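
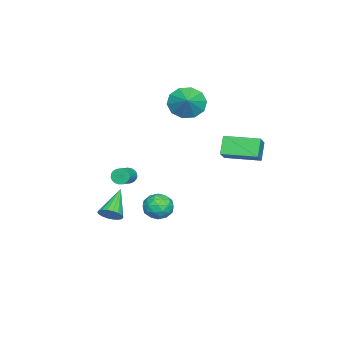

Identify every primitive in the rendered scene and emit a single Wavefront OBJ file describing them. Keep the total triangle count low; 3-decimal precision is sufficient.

v 1.295 -2.983 -4.114
v 1.694 -2.988 -3.564
v -0.235 -2.957 -3.006
v 1.659 -2.692 -3.619
v 1.552 -2.454 -3.772
v 1.394 -2.321 -3.993
v 1.217 -2.319 -4.238
v 1.055 -2.448 -4.459
v 0.94 -2.683 -4.611
v 0.896 -2.978 -4.665
v 0.931 -3.273 -4.61
v 1.038 -3.511 -4.457
v 1.196 -3.645 -4.236
v 1.374 -3.647 -3.991
v 1.536 -3.518 -3.77
v 1.65 -3.282 -3.618
v -1.994 2.185 0.518
v -1.085 2.235 1.237
v -2.124 4.101 0.549
v -1.215 4.15 1.268
v -1.265 2.25 -0.408
v -0.356 2.299 0.311
v -1.395 4.165 -0.377
v -0.486 4.215 0.342
v 2.567 0.615 -1.882
v 3.224 0.966 -2.249
v 3.296 -0.486 -1.631
v 3.953 -0.135 -1.998
v 3.676 0.16 -1.273
v 3.225 0.841 -1.428
v 3.295 -0.361 -2.452
v 2.844 0.32 -2.607
v 3.674 0.363 -2.601
v 3.909 0.685 -1.873
v 2.611 -0.205 -2.007
v 2.846 0.117 -1.279
v 2.831 0.887 -2.088
v 3.689 -0.407 -1.792
v 3.525 -0.234 -1.366
v 3.912 -0.027 -1.582
v 2.832 0.813 -1.605
v 3.218 1.02 -1.821
v 3.484 0.546 -1.247
v 3.302 -0.54 -2.059
v 3.688 -0.333 -2.275
v 2.608 0.507 -2.298
v 2.995 0.714 -2.514
v 3.036 -0.066 -2.633
v 3.482 0.739 -2.511
v 3.911 0.092 -2.363
v 3.524 -0.041 -2.63
v 3.259 0.359 -2.721
v 3.62 0.928 -2.082
v 4.049 0.281 -1.935
v 3.886 0.455 -1.508
v 3.621 0.855 -1.6
v 3.885 0.574 -2.289
v 2.471 0.199 -1.945
v 2.9 -0.448 -1.798
v 2.899 -0.375 -2.28
v 2.634 0.025 -2.372
v 2.609 0.388 -1.517
v 3.038 -0.259 -1.369
v 3.261 0.121 -1.159
v 2.996 0.521 -1.25
v 2.635 -0.094 -1.591
v -3.051 -3.57 -3.515
v -2.847 -3.382 -3.967
v -1.766 -3.422 -3.497
v -1.969 -3.61 -3.045
v -2.889 -3.197 -3.855
v -1.808 -3.237 -3.385
v -2.959 -3.077 -3.685
v -1.878 -3.116 -3.214
v -3.045 -3.041 -3.485
v -1.963 -3.081 -3.014
v -3.132 -3.097 -3.29
v -2.05 -3.137 -2.82
v -3.204 -3.235 -3.134
v -2.123 -3.275 -2.664
v -3.25 -3.431 -3.044
v -2.169 -3.471 -2.574
v -3.262 -3.651 -3.036
v -2.181 -3.691 -2.566
v -3.237 -3.857 -3.11
v -2.156 -3.896 -2.64
v -3.18 -4.013 -3.255
v -2.099 -4.053 -2.784
v -3.101 -4.093 -3.444
v -2.019 -4.133 -2.974
v -3.012 -4.083 -3.646
v -1.931 -4.122 -3.176
v -2.931 -3.983 -3.825
v -1.849 -4.023 -3.355
v -2.87 -3.813 -3.951
v -1.789 -3.852 -3.48
v -2.841 -3.6 -4.001
v -1.759 -3.639 -3.53
v -3.817 -0.551 2.005
v -3.488 -0.015 1.165
v -2.783 -0.169 2.655
v -3.858 0.381 1.523
v -4.213 0.42 2.065
v -4.416 0.089 2.584
v -4.391 -0.487 2.882
v -4.147 -1.087 2.846
v -3.777 -1.482 2.488
v -3.422 -1.522 1.946
v -3.219 -1.19 1.427
v -3.244 -0.615 1.128
f 2 1 4
f 2 4 3
f 4 1 5
f 4 5 3
f 5 1 6
f 5 6 3
f 6 1 7
f 6 7 3
f 7 1 8
f 7 8 3
f 8 1 9
f 8 9 3
f 9 1 10
f 9 10 3
f 10 1 11
f 10 11 3
f 11 1 12
f 11 12 3
f 12 1 13
f 12 13 3
f 13 1 14
f 13 14 3
f 14 1 15
f 14 15 3
f 15 1 16
f 15 16 3
f 16 1 2
f 16 2 3
f 18 20 17
f 21 18 17
f 17 20 19
f 19 21 17
f 18 24 20
f 22 18 21
f 22 24 18
f 20 24 19
f 23 21 19
f 19 24 23
f 23 22 21
f 24 22 23
f 25 62 41
f 62 36 65
f 41 65 30
f 62 65 41
f 25 41 37
f 41 30 42
f 37 42 26
f 41 42 37
f 25 37 46
f 37 26 47
f 46 47 32
f 37 47 46
f 25 46 58
f 46 32 61
f 58 61 35
f 46 61 58
f 25 58 62
f 58 35 66
f 62 66 36
f 58 66 62
f 26 42 53
f 42 30 56
f 53 56 34
f 42 56 53
f 30 65 43
f 65 36 64
f 43 64 29
f 65 64 43
f 36 66 63
f 66 35 59
f 63 59 27
f 66 59 63
f 35 61 60
f 61 32 48
f 60 48 31
f 61 48 60
f 32 47 52
f 47 26 49
f 52 49 33
f 47 49 52
f 28 54 40
f 54 34 55
f 40 55 29
f 54 55 40
f 28 40 38
f 40 29 39
f 38 39 27
f 40 39 38
f 28 38 45
f 38 27 44
f 45 44 31
f 38 44 45
f 28 45 50
f 45 31 51
f 50 51 33
f 45 51 50
f 28 50 54
f 50 33 57
f 54 57 34
f 50 57 54
f 29 55 43
f 55 34 56
f 43 56 30
f 55 56 43
f 27 39 63
f 39 29 64
f 63 64 36
f 39 64 63
f 31 44 60
f 44 27 59
f 60 59 35
f 44 59 60
f 33 51 52
f 51 31 48
f 52 48 32
f 51 48 52
f 34 57 53
f 57 33 49
f 53 49 26
f 57 49 53
f 68 67 71
f 68 71 69
f 69 71 72
f 69 72 70
f 71 67 73
f 71 73 72
f 72 73 74
f 72 74 70
f 73 67 75
f 73 75 74
f 74 75 76
f 74 76 70
f 75 67 77
f 75 77 76
f 76 77 78
f 76 78 70
f 77 67 79
f 77 79 78
f 78 79 80
f 78 80 70
f 79 67 81
f 79 81 80
f 80 81 82
f 80 82 70
f 81 67 83
f 81 83 82
f 82 83 84
f 82 84 70
f 83 67 85
f 83 85 84
f 84 85 86
f 84 86 70
f 85 67 87
f 85 87 86
f 86 87 88
f 86 88 70
f 87 67 89
f 87 89 88
f 88 89 90
f 88 90 70
f 89 67 91
f 89 91 90
f 90 91 92
f 90 92 70
f 91 67 93
f 91 93 92
f 92 93 94
f 92 94 70
f 93 67 95
f 93 95 94
f 94 95 96
f 94 96 70
f 95 67 97
f 95 97 96
f 96 97 98
f 96 98 70
f 97 67 68
f 97 68 98
f 98 68 69
f 98 69 70
f 100 99 102
f 100 102 101
f 102 99 103
f 102 103 101
f 103 99 104
f 103 104 101
f 104 99 105
f 104 105 101
f 105 99 106
f 105 106 101
f 106 99 107
f 106 107 101
f 107 99 108
f 107 108 101
f 108 99 109
f 108 109 101
f 109 99 110
f 109 110 101
f 110 99 100
f 110 100 101



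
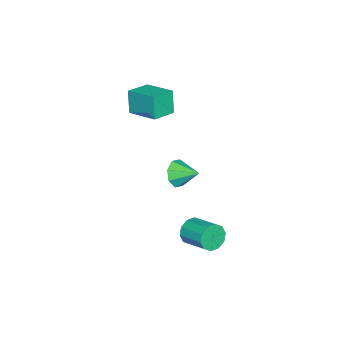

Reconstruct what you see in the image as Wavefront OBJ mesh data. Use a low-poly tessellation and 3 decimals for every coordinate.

v -3.616 -1.548 2.222
v -4.039 -1.803 3.796
v -2.961 0.345 2.705
v -3.385 0.089 4.279
v -2.155 -2.129 2.521
v -2.579 -2.385 4.095
v -1.501 -0.237 3.004
v -1.924 -0.492 4.578
v 0.796 3.098 -4.218
v 1.286 3.168 -5.017
v 2.034 4.751 -4.421
v 1.544 4.682 -3.622
v 0.778 3.437 -5.095
v 1.525 5.021 -4.498
v 0.276 3.577 -4.838
v 1.023 5.161 -4.241
v -0.027 3.534 -4.344
v 0.72 5.118 -3.747
v -0.016 3.325 -3.802
v 0.732 4.908 -3.205
v 0.306 3.029 -3.419
v 1.054 4.612 -2.823
v 0.815 2.759 -3.342
v 1.562 4.343 -2.745
v 1.317 2.619 -3.599
v 2.064 4.203 -3.002
v 1.62 2.662 -4.093
v 2.367 4.246 -3.496
v 1.608 2.872 -4.635
v 2.356 4.455 -4.038
v -0.667 1.548 -0.658
v -0.05 1.182 0.024
v -0.513 2.952 -0.042
v 0.313 1.415 -0.599
v 0.101 1.727 -1.256
v -0.56 1.934 -1.563
v -1.284 1.915 -1.34
v -1.646 1.681 -0.717
v -1.435 1.37 -0.059
v -0.773 1.163 0.248
f 2 4 1
f 5 2 1
f 1 4 3
f 3 5 1
f 2 8 4
f 6 2 5
f 6 8 2
f 4 8 3
f 7 5 3
f 3 8 7
f 7 6 5
f 8 6 7
f 10 9 13
f 10 13 11
f 11 13 14
f 11 14 12
f 13 9 15
f 13 15 14
f 14 15 16
f 14 16 12
f 15 9 17
f 15 17 16
f 16 17 18
f 16 18 12
f 17 9 19
f 17 19 18
f 18 19 20
f 18 20 12
f 19 9 21
f 19 21 20
f 20 21 22
f 20 22 12
f 21 9 23
f 21 23 22
f 22 23 24
f 22 24 12
f 23 9 25
f 23 25 24
f 24 25 26
f 24 26 12
f 25 9 27
f 25 27 26
f 26 27 28
f 26 28 12
f 27 9 29
f 27 29 28
f 28 29 30
f 28 30 12
f 29 9 10
f 29 10 30
f 30 10 11
f 30 11 12
f 32 31 34
f 32 34 33
f 34 31 35
f 34 35 33
f 35 31 36
f 35 36 33
f 36 31 37
f 36 37 33
f 37 31 38
f 37 38 33
f 38 31 39
f 38 39 33
f 39 31 40
f 39 40 33
f 40 31 32
f 40 32 33



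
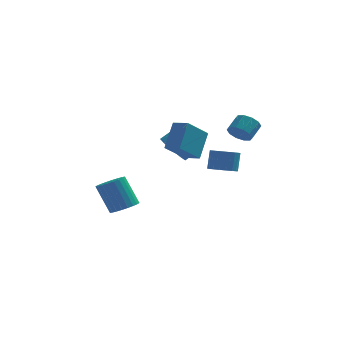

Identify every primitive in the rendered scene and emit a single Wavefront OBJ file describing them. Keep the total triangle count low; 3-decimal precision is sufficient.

v 0.049 2.353 -0.117
v 0.407 2.944 -0.894
v 1.349 3.418 -0.1
v 0.991 2.827 0.677
v -0.084 3.301 -0.524
v 0.857 3.775 0.27
v -0.514 3.214 0.037
v 0.428 3.688 0.831
v -0.68 2.724 0.525
v 0.262 3.198 1.32
v -0.504 2.061 0.713
v 0.437 2.535 1.508
v -0.07 1.534 0.513
v 0.871 2.008 1.307
v 0.42 1.391 0.018
v 1.361 1.865 0.812
v 0.736 1.697 -0.541
v 1.678 2.171 0.254
v 0.731 2.311 -0.901
v 1.673 2.785 -0.107
v 3.693 2.481 1.124
v 4.263 1.988 1.321
v 4.718 2.765 1.952
v 4.147 3.259 1.756
v 4.403 2.227 0.926
v 4.858 3.004 1.558
v 4.271 2.563 0.607
v 4.726 3.34 1.238
v 3.918 2.868 0.486
v 4.373 3.646 1.117
v 3.479 3.025 0.608
v 3.934 3.803 1.239
v 3.122 2.975 0.928
v 3.577 3.752 1.559
v 2.982 2.736 1.322
v 3.437 3.513 1.954
v 3.114 2.4 1.642
v 3.569 3.177 2.273
v 3.467 2.094 1.763
v 3.922 2.872 2.394
v 3.906 1.937 1.641
v 4.361 2.715 2.272
v -2.632 2.222 -4.621
v -2.074 1.655 -4.202
v -2.91 2.15 -2.419
v -3.468 2.718 -2.839
v -1.886 1.951 -4.196
v -2.722 2.447 -2.414
v -1.812 2.29 -4.255
v -2.648 2.785 -2.473
v -1.863 2.617 -4.37
v -2.699 3.113 -2.588
v -2.031 2.885 -4.523
v -2.867 3.38 -2.741
v -2.29 3.052 -4.691
v -3.126 3.547 -2.909
v -2.602 3.093 -4.849
v -3.438 3.588 -3.066
v -2.918 3.001 -4.971
v -3.754 3.496 -3.189
v -3.19 2.79 -5.041
v -4.026 3.285 -3.258
v -3.378 2.493 -5.046
v -4.214 2.989 -3.264
v -3.452 2.155 -4.987
v -4.288 2.65 -3.205
v -3.401 1.827 -4.872
v -4.237 2.323 -3.09
v -3.233 1.56 -4.719
v -4.069 2.055 -2.937
v -2.974 1.393 -4.551
v -3.81 1.888 -2.769
v -2.662 1.352 -4.394
v -3.498 1.847 -2.611
v -2.346 1.444 -4.271
v -3.182 1.939 -2.489
v 0.844 0.273 0.101
v -0.167 -0.885 1.268
v 1.22 1.392 1.538
v 0.209 0.234 2.705
v 1.671 -0.254 0.295
v 0.66 -1.412 1.462
v 2.047 0.865 1.732
v 1.036 -0.293 2.899
v 2.752 3.061 -1.887
v 3.322 2.458 -1.704
v 3.438 2.935 -0.49
v 2.868 3.539 -0.673
v 3.537 2.74 -1.836
v 3.653 3.217 -0.621
v 3.597 3.085 -1.977
v 3.713 3.563 -0.763
v 3.489 3.426 -2.101
v 3.605 3.904 -0.887
v 3.236 3.695 -2.182
v 3.352 4.172 -0.968
v 2.886 3.838 -2.205
v 3.002 4.315 -0.991
v 2.51 3.827 -2.165
v 2.626 4.305 -0.951
v 2.182 3.665 -2.07
v 2.298 4.142 -0.856
v 1.967 3.383 -1.939
v 2.083 3.86 -0.724
v 1.907 3.037 -1.797
v 2.023 3.515 -0.583
v 2.015 2.696 -1.673
v 2.131 3.174 -0.459
v 2.268 2.428 -1.592
v 2.384 2.905 -0.378
v 2.618 2.285 -1.569
v 2.734 2.762 -0.355
v 2.994 2.295 -1.609
v 3.11 2.773 -0.395
f 2 1 5
f 2 5 3
f 3 5 6
f 3 6 4
f 5 1 7
f 5 7 6
f 6 7 8
f 6 8 4
f 7 1 9
f 7 9 8
f 8 9 10
f 8 10 4
f 9 1 11
f 9 11 10
f 10 11 12
f 10 12 4
f 11 1 13
f 11 13 12
f 12 13 14
f 12 14 4
f 13 1 15
f 13 15 14
f 14 15 16
f 14 16 4
f 15 1 17
f 15 17 16
f 16 17 18
f 16 18 4
f 17 1 19
f 17 19 18
f 18 19 20
f 18 20 4
f 19 1 2
f 19 2 20
f 20 2 3
f 20 3 4
f 22 21 25
f 22 25 23
f 23 25 26
f 23 26 24
f 25 21 27
f 25 27 26
f 26 27 28
f 26 28 24
f 27 21 29
f 27 29 28
f 28 29 30
f 28 30 24
f 29 21 31
f 29 31 30
f 30 31 32
f 30 32 24
f 31 21 33
f 31 33 32
f 32 33 34
f 32 34 24
f 33 21 35
f 33 35 34
f 34 35 36
f 34 36 24
f 35 21 37
f 35 37 36
f 36 37 38
f 36 38 24
f 37 21 39
f 37 39 38
f 38 39 40
f 38 40 24
f 39 21 41
f 39 41 40
f 40 41 42
f 40 42 24
f 41 21 22
f 41 22 42
f 42 22 23
f 42 23 24
f 44 43 47
f 44 47 45
f 45 47 48
f 45 48 46
f 47 43 49
f 47 49 48
f 48 49 50
f 48 50 46
f 49 43 51
f 49 51 50
f 50 51 52
f 50 52 46
f 51 43 53
f 51 53 52
f 52 53 54
f 52 54 46
f 53 43 55
f 53 55 54
f 54 55 56
f 54 56 46
f 55 43 57
f 55 57 56
f 56 57 58
f 56 58 46
f 57 43 59
f 57 59 58
f 58 59 60
f 58 60 46
f 59 43 61
f 59 61 60
f 60 61 62
f 60 62 46
f 61 43 63
f 61 63 62
f 62 63 64
f 62 64 46
f 63 43 65
f 63 65 64
f 64 65 66
f 64 66 46
f 65 43 67
f 65 67 66
f 66 67 68
f 66 68 46
f 67 43 69
f 67 69 68
f 68 69 70
f 68 70 46
f 69 43 71
f 69 71 70
f 70 71 72
f 70 72 46
f 71 43 73
f 71 73 72
f 72 73 74
f 72 74 46
f 73 43 75
f 73 75 74
f 74 75 76
f 74 76 46
f 75 43 44
f 75 44 76
f 76 44 45
f 76 45 46
f 78 80 77
f 81 78 77
f 77 80 79
f 79 81 77
f 78 84 80
f 82 78 81
f 82 84 78
f 80 84 79
f 83 81 79
f 79 84 83
f 83 82 81
f 84 82 83
f 86 85 89
f 86 89 87
f 87 89 90
f 87 90 88
f 89 85 91
f 89 91 90
f 90 91 92
f 90 92 88
f 91 85 93
f 91 93 92
f 92 93 94
f 92 94 88
f 93 85 95
f 93 95 94
f 94 95 96
f 94 96 88
f 95 85 97
f 95 97 96
f 96 97 98
f 96 98 88
f 97 85 99
f 97 99 98
f 98 99 100
f 98 100 88
f 99 85 101
f 99 101 100
f 100 101 102
f 100 102 88
f 101 85 103
f 101 103 102
f 102 103 104
f 102 104 88
f 103 85 105
f 103 105 104
f 104 105 106
f 104 106 88
f 105 85 107
f 105 107 106
f 106 107 108
f 106 108 88
f 107 85 109
f 107 109 108
f 108 109 110
f 108 110 88
f 109 85 111
f 109 111 110
f 110 111 112
f 110 112 88
f 111 85 113
f 111 113 112
f 112 113 114
f 112 114 88
f 113 85 86
f 113 86 114
f 114 86 87
f 114 87 88



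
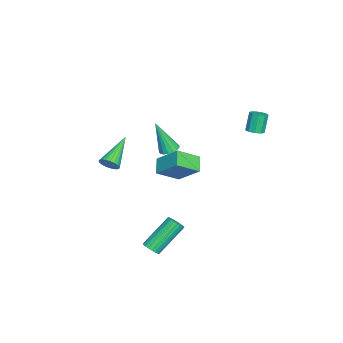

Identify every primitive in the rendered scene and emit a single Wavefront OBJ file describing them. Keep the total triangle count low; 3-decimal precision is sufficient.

v 2.348 -0.146 2.721
v 2.872 -0.298 2.65
v 2.392 -0.854 4.559
v 2.89 -0.053 2.744
v 2.784 0.171 2.833
v 2.578 0.322 2.896
v 2.32 0.367 2.919
v 2.068 0.294 2.897
v 1.88 0.12 2.835
v 1.8 -0.115 2.746
v 1.845 -0.356 2.652
v 2.005 -0.55 2.574
v 2.244 -0.65 2.529
v 2.507 -0.636 2.528
v 2.734 -0.509 2.572
v 4.07 -0.702 -3.723
v 4.363 -0.92 -3.353
v 3.303 0.144 -1.886
v 3.01 0.362 -2.257
v 4.476 -0.742 -3.401
v 3.415 0.322 -1.934
v 4.519 -0.557 -3.504
v 3.458 0.507 -2.037
v 4.484 -0.397 -3.646
v 3.423 0.667 -2.179
v 4.378 -0.29 -3.8
v 3.317 0.774 -2.333
v 4.218 -0.254 -3.942
v 3.157 0.81 -2.475
v 4.033 -0.295 -4.045
v 2.972 0.769 -2.578
v 3.855 -0.407 -4.093
v 2.794 0.657 -2.627
v 3.713 -0.57 -4.078
v 2.652 0.494 -2.611
v 3.634 -0.756 -4
v 2.573 0.308 -2.533
v 3.63 -0.932 -3.875
v 2.569 0.132 -2.408
v 3.702 -1.069 -3.724
v 2.641 -0.005 -2.257
v 3.838 -1.142 -3.573
v 2.777 -0.078 -2.106
v 4.014 -1.139 -3.447
v 2.953 -0.075 -1.98
v 4.2 -1.061 -3.37
v 3.139 0.004 -1.903
v -2.649 -0.798 -2.833
v -3.506 -0.97 -2.252
v -2.114 0.458 -1.675
v -2.972 0.286 -1.094
v -1.888 -1.866 -2.026
v -2.746 -2.038 -1.445
v -1.354 -0.61 -0.868
v -2.211 -0.782 -0.287
v 0.033 -3.932 -0.413
v 0.257 -4.223 0.061
v -1.733 -3.488 0.693
v 0.335 -4.006 0.1
v 0.368 -3.778 0.06
v 0.349 -3.573 -0.052
v 0.283 -3.423 -0.219
v 0.178 -3.35 -0.415
v 0.051 -3.366 -0.611
v -0.079 -3.468 -0.777
v -0.191 -3.641 -0.888
v -0.27 -3.858 -0.926
v -0.303 -4.087 -0.886
v -0.284 -4.292 -0.774
v -0.218 -4.442 -0.608
v -0.113 -4.514 -0.411
v 0.014 -4.498 -0.215
v 0.144 -4.396 -0.049
v -1.813 3.444 2.05
v -1.337 3.519 2.218
v -1.752 3.631 3.339
v -2.227 3.556 3.17
v -1.483 3.824 2.134
v -1.898 3.936 3.254
v -1.783 3.952 2.01
v -2.198 4.063 3.131
v -2.097 3.842 1.905
v -2.512 3.953 3.025
v -2.278 3.546 1.867
v -2.693 3.657 2.988
v -2.241 3.202 1.915
v -2.656 3.314 3.036
v -2.003 2.972 2.026
v -2.418 3.083 3.147
v -1.677 2.963 2.148
v -2.092 3.074 3.268
v -1.413 3.179 2.224
v -1.828 3.29 3.344
f 2 1 4
f 2 4 3
f 4 1 5
f 4 5 3
f 5 1 6
f 5 6 3
f 6 1 7
f 6 7 3
f 7 1 8
f 7 8 3
f 8 1 9
f 8 9 3
f 9 1 10
f 9 10 3
f 10 1 11
f 10 11 3
f 11 1 12
f 11 12 3
f 12 1 13
f 12 13 3
f 13 1 14
f 13 14 3
f 14 1 15
f 14 15 3
f 15 1 2
f 15 2 3
f 17 16 20
f 17 20 18
f 18 20 21
f 18 21 19
f 20 16 22
f 20 22 21
f 21 22 23
f 21 23 19
f 22 16 24
f 22 24 23
f 23 24 25
f 23 25 19
f 24 16 26
f 24 26 25
f 25 26 27
f 25 27 19
f 26 16 28
f 26 28 27
f 27 28 29
f 27 29 19
f 28 16 30
f 28 30 29
f 29 30 31
f 29 31 19
f 30 16 32
f 30 32 31
f 31 32 33
f 31 33 19
f 32 16 34
f 32 34 33
f 33 34 35
f 33 35 19
f 34 16 36
f 34 36 35
f 35 36 37
f 35 37 19
f 36 16 38
f 36 38 37
f 37 38 39
f 37 39 19
f 38 16 40
f 38 40 39
f 39 40 41
f 39 41 19
f 40 16 42
f 40 42 41
f 41 42 43
f 41 43 19
f 42 16 44
f 42 44 43
f 43 44 45
f 43 45 19
f 44 16 46
f 44 46 45
f 45 46 47
f 45 47 19
f 46 16 17
f 46 17 47
f 47 17 18
f 47 18 19
f 49 51 48
f 52 49 48
f 48 51 50
f 50 52 48
f 49 55 51
f 53 49 52
f 53 55 49
f 51 55 50
f 54 52 50
f 50 55 54
f 54 53 52
f 55 53 54
f 57 56 59
f 57 59 58
f 59 56 60
f 59 60 58
f 60 56 61
f 60 61 58
f 61 56 62
f 61 62 58
f 62 56 63
f 62 63 58
f 63 56 64
f 63 64 58
f 64 56 65
f 64 65 58
f 65 56 66
f 65 66 58
f 66 56 67
f 66 67 58
f 67 56 68
f 67 68 58
f 68 56 69
f 68 69 58
f 69 56 70
f 69 70 58
f 70 56 71
f 70 71 58
f 71 56 72
f 71 72 58
f 72 56 73
f 72 73 58
f 73 56 57
f 73 57 58
f 75 74 78
f 75 78 76
f 76 78 79
f 76 79 77
f 78 74 80
f 78 80 79
f 79 80 81
f 79 81 77
f 80 74 82
f 80 82 81
f 81 82 83
f 81 83 77
f 82 74 84
f 82 84 83
f 83 84 85
f 83 85 77
f 84 74 86
f 84 86 85
f 85 86 87
f 85 87 77
f 86 74 88
f 86 88 87
f 87 88 89
f 87 89 77
f 88 74 90
f 88 90 89
f 89 90 91
f 89 91 77
f 90 74 92
f 90 92 91
f 91 92 93
f 91 93 77
f 92 74 75
f 92 75 93
f 93 75 76
f 93 76 77



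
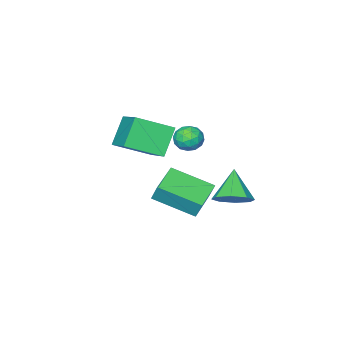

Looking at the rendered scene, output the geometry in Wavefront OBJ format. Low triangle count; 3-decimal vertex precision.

v -4.086 1.568 -3.081
v -4.091 1.964 -2.206
v -2.74 2.288 -3.4
v -2.745 2.685 -2.526
v -3.035 -0.065 -2.334
v -3.04 0.332 -1.46
v -1.689 0.656 -2.654
v -1.694 1.052 -1.779
v -3.207 4.075 -1.654
v -2.603 3.424 -1.71
v -3.953 3.285 -0.506
v -2.426 3.906 -1.262
v -2.706 4.487 -1.044
v -3.28 4.827 -1.183
v -3.811 4.726 -1.598
v -3.989 4.244 -2.045
v -3.708 3.663 -2.263
v -3.134 3.323 -2.124
v -2.431 -2.114 0.81
v -1.717 -0.386 1.787
v -3.792 -1.153 0.102
v -3.077 0.576 1.079
v -1.543 -1.776 -0.439
v -0.828 -0.047 0.538
v -2.903 -0.814 -1.147
v -2.189 0.914 -0.17
v -2.52 2.679 1.716
v -1.92 2.436 1.496
v -3.04 1.824 1.244
v -2.44 1.581 1.024
v -2.587 1.575 1.692
v -2.266 2.104 1.983
v -2.694 2.156 0.757
v -2.373 2.685 1.048
v -2.028 2.113 0.903
v -1.962 1.754 1.481
v -2.998 2.506 1.259
v -2.932 2.147 1.837
v -2.175 2.633 1.647
v -2.785 1.627 1.093
v -2.872 1.624 1.485
v -2.519 1.481 1.356
v -2.378 2.437 1.934
v -2.025 2.294 1.804
v -2.417 1.789 1.919
v -2.935 1.966 0.936
v -2.582 1.823 0.806
v -2.441 2.779 1.384
v -2.088 2.636 1.255
v -2.543 2.471 0.821
v -1.886 2.3 1.169
v -2.191 1.797 0.892
v -2.34 2.135 0.735
v -2.152 2.446 0.906
v -1.846 2.089 1.509
v -2.152 1.586 1.232
v -2.238 1.583 1.624
v -2.049 1.894 1.795
v -1.91 1.899 1.161
v -2.808 2.674 1.508
v -3.114 2.171 1.231
v -2.911 2.366 0.945
v -2.722 2.677 1.116
v -2.769 2.463 1.848
v -3.074 1.96 1.571
v -2.808 1.814 1.834
v -2.62 2.125 2.005
v -3.05 2.361 1.579
f 2 4 1
f 5 2 1
f 1 4 3
f 3 5 1
f 2 8 4
f 6 2 5
f 6 8 2
f 4 8 3
f 7 5 3
f 3 8 7
f 7 6 5
f 8 6 7
f 10 9 12
f 10 12 11
f 12 9 13
f 12 13 11
f 13 9 14
f 13 14 11
f 14 9 15
f 14 15 11
f 15 9 16
f 15 16 11
f 16 9 17
f 16 17 11
f 17 9 18
f 17 18 11
f 18 9 10
f 18 10 11
f 20 22 19
f 23 20 19
f 19 22 21
f 21 23 19
f 20 26 22
f 24 20 23
f 24 26 20
f 22 26 21
f 25 23 21
f 21 26 25
f 25 24 23
f 26 24 25
f 27 64 43
f 64 38 67
f 43 67 32
f 64 67 43
f 27 43 39
f 43 32 44
f 39 44 28
f 43 44 39
f 27 39 48
f 39 28 49
f 48 49 34
f 39 49 48
f 27 48 60
f 48 34 63
f 60 63 37
f 48 63 60
f 27 60 64
f 60 37 68
f 64 68 38
f 60 68 64
f 28 44 55
f 44 32 58
f 55 58 36
f 44 58 55
f 32 67 45
f 67 38 66
f 45 66 31
f 67 66 45
f 38 68 65
f 68 37 61
f 65 61 29
f 68 61 65
f 37 63 62
f 63 34 50
f 62 50 33
f 63 50 62
f 34 49 54
f 49 28 51
f 54 51 35
f 49 51 54
f 30 56 42
f 56 36 57
f 42 57 31
f 56 57 42
f 30 42 40
f 42 31 41
f 40 41 29
f 42 41 40
f 30 40 47
f 40 29 46
f 47 46 33
f 40 46 47
f 30 47 52
f 47 33 53
f 52 53 35
f 47 53 52
f 30 52 56
f 52 35 59
f 56 59 36
f 52 59 56
f 31 57 45
f 57 36 58
f 45 58 32
f 57 58 45
f 29 41 65
f 41 31 66
f 65 66 38
f 41 66 65
f 33 46 62
f 46 29 61
f 62 61 37
f 46 61 62
f 35 53 54
f 53 33 50
f 54 50 34
f 53 50 54
f 36 59 55
f 59 35 51
f 55 51 28
f 59 51 55



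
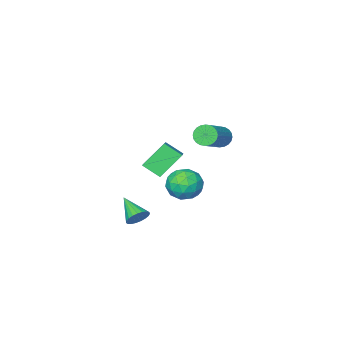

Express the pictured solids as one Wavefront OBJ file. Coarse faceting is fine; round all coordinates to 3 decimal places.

v -2.267 1.596 2.033
v -2.056 1.847 1.484
v -0.562 2.635 2.417
v -0.773 2.384 2.967
v -2.205 2.029 1.567
v -0.711 2.818 2.5
v -2.362 2.146 1.721
v -0.869 2.935 2.654
v -2.506 2.179 1.923
v -1.012 2.968 2.856
v -2.613 2.123 2.141
v -1.119 2.912 3.075
v -2.667 1.987 2.344
v -1.173 2.776 3.277
v -2.661 1.791 2.498
v -1.167 2.58 3.432
v -2.594 1.566 2.583
v -1.1 2.354 3.516
v -2.478 1.345 2.583
v -0.984 2.133 3.516
v -2.329 1.162 2.5
v -0.835 1.951 3.433
v -2.171 1.045 2.346
v -0.678 1.834 3.279
v -2.028 1.012 2.144
v -0.534 1.801 3.077
v -1.921 1.068 1.925
v -0.427 1.857 2.859
v -1.867 1.204 1.723
v -0.373 1.993 2.656
v -1.873 1.4 1.568
v -0.379 2.189 2.502
v -1.94 1.626 1.484
v -0.446 2.414 2.417
v -2.112 -0.733 -2.477
v -1.729 -1.133 -3.371
v -3.211 -2.027 -2.369
v -2.828 -2.427 -3.263
v -2.239 -2.427 -2.392
v -1.56 -1.627 -2.458
v -3.38 -1.533 -3.282
v -2.701 -0.733 -3.348
v -2.512 -1.627 -3.868
v -1.807 -2.18 -3.318
v -3.133 -0.98 -2.422
v -2.428 -1.533 -1.872
v -1.824 -0.819 -2.933
v -3.116 -2.341 -2.807
v -2.77 -2.341 -2.295
v -2.544 -2.576 -2.82
v -1.725 -1.11 -2.397
v -1.499 -1.345 -2.922
v -1.799 -2.106 -2.347
v -3.441 -1.815 -2.818
v -3.215 -2.05 -3.343
v -2.396 -0.584 -2.92
v -2.17 -0.819 -3.445
v -3.141 -1.054 -3.393
v -2.059 -1.345 -3.751
v -2.705 -2.105 -3.688
v -3.03 -1.58 -3.699
v -2.631 -1.109 -3.738
v -1.645 -1.67 -3.428
v -2.291 -2.43 -3.365
v -1.945 -2.431 -2.852
v -1.545 -1.96 -2.891
v -2.105 -1.96 -3.72
v -2.649 -0.73 -2.375
v -3.295 -1.49 -2.312
v -3.395 -1.2 -2.849
v -2.995 -0.729 -2.888
v -2.235 -1.055 -2.052
v -2.881 -1.815 -1.989
v -2.309 -2.051 -2.002
v -1.91 -1.58 -2.041
v -2.835 -1.2 -2.02
v -3.324 -2.854 -1.478
v -2.458 -1.761 -0.824
v -2.095 -3.067 -2.748
v -1.229 -1.974 -2.094
v -2.791 -3.666 -0.826
v -1.925 -2.573 -0.172
v -1.562 -3.879 -2.096
v -0.696 -2.786 -1.442
v 0.529 -1.419 -4.209
v 0.997 -1.197 -3.785
v 0.451 -2.781 -3.411
v 0.762 -1.112 -3.662
v 0.487 -1.079 -3.634
v 0.219 -1.106 -3.705
v 0.005 -1.186 -3.863
v -0.119 -1.307 -4.082
v -0.131 -1.448 -4.322
v -0.029 -1.583 -4.543
v 0.17 -1.69 -4.706
v 0.431 -1.751 -4.783
v 0.709 -1.754 -4.761
v 0.955 -1.699 -4.644
v 1.128 -1.596 -4.451
v 1.197 -1.462 -4.217
v 1.151 -1.321 -3.981
f 2 1 5
f 2 5 3
f 3 5 6
f 3 6 4
f 5 1 7
f 5 7 6
f 6 7 8
f 6 8 4
f 7 1 9
f 7 9 8
f 8 9 10
f 8 10 4
f 9 1 11
f 9 11 10
f 10 11 12
f 10 12 4
f 11 1 13
f 11 13 12
f 12 13 14
f 12 14 4
f 13 1 15
f 13 15 14
f 14 15 16
f 14 16 4
f 15 1 17
f 15 17 16
f 16 17 18
f 16 18 4
f 17 1 19
f 17 19 18
f 18 19 20
f 18 20 4
f 19 1 21
f 19 21 20
f 20 21 22
f 20 22 4
f 21 1 23
f 21 23 22
f 22 23 24
f 22 24 4
f 23 1 25
f 23 25 24
f 24 25 26
f 24 26 4
f 25 1 27
f 25 27 26
f 26 27 28
f 26 28 4
f 27 1 29
f 27 29 28
f 28 29 30
f 28 30 4
f 29 1 31
f 29 31 30
f 30 31 32
f 30 32 4
f 31 1 33
f 31 33 32
f 32 33 34
f 32 34 4
f 33 1 2
f 33 2 34
f 34 2 3
f 34 3 4
f 35 72 51
f 72 46 75
f 51 75 40
f 72 75 51
f 35 51 47
f 51 40 52
f 47 52 36
f 51 52 47
f 35 47 56
f 47 36 57
f 56 57 42
f 47 57 56
f 35 56 68
f 56 42 71
f 68 71 45
f 56 71 68
f 35 68 72
f 68 45 76
f 72 76 46
f 68 76 72
f 36 52 63
f 52 40 66
f 63 66 44
f 52 66 63
f 40 75 53
f 75 46 74
f 53 74 39
f 75 74 53
f 46 76 73
f 76 45 69
f 73 69 37
f 76 69 73
f 45 71 70
f 71 42 58
f 70 58 41
f 71 58 70
f 42 57 62
f 57 36 59
f 62 59 43
f 57 59 62
f 38 64 50
f 64 44 65
f 50 65 39
f 64 65 50
f 38 50 48
f 50 39 49
f 48 49 37
f 50 49 48
f 38 48 55
f 48 37 54
f 55 54 41
f 48 54 55
f 38 55 60
f 55 41 61
f 60 61 43
f 55 61 60
f 38 60 64
f 60 43 67
f 64 67 44
f 60 67 64
f 39 65 53
f 65 44 66
f 53 66 40
f 65 66 53
f 37 49 73
f 49 39 74
f 73 74 46
f 49 74 73
f 41 54 70
f 54 37 69
f 70 69 45
f 54 69 70
f 43 61 62
f 61 41 58
f 62 58 42
f 61 58 62
f 44 67 63
f 67 43 59
f 63 59 36
f 67 59 63
f 78 80 77
f 81 78 77
f 77 80 79
f 79 81 77
f 78 84 80
f 82 78 81
f 82 84 78
f 80 84 79
f 83 81 79
f 79 84 83
f 83 82 81
f 84 82 83
f 86 85 88
f 86 88 87
f 88 85 89
f 88 89 87
f 89 85 90
f 89 90 87
f 90 85 91
f 90 91 87
f 91 85 92
f 91 92 87
f 92 85 93
f 92 93 87
f 93 85 94
f 93 94 87
f 94 85 95
f 94 95 87
f 95 85 96
f 95 96 87
f 96 85 97
f 96 97 87
f 97 85 98
f 97 98 87
f 98 85 99
f 98 99 87
f 99 85 100
f 99 100 87
f 100 85 101
f 100 101 87
f 101 85 86
f 101 86 87



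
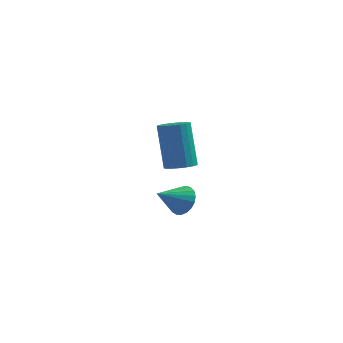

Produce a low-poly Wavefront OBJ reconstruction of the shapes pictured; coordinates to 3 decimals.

v 1.088 1.165 -0.276
v 1.73 1.151 -0.126
v 1.295 1.82 1.806
v 0.652 1.835 1.656
v 1.693 1.424 -0.229
v 1.258 2.093 1.703
v 1.536 1.645 -0.341
v 1.101 2.314 1.591
v 1.29 1.772 -0.44
v 0.855 2.441 1.491
v 1.004 1.778 -0.507
v 0.569 2.447 1.425
v 0.735 1.663 -0.528
v 0.299 2.332 1.404
v 0.535 1.449 -0.499
v 0.1 2.119 1.433
v 0.445 1.18 -0.426
v 0.01 1.849 1.506
v 0.482 0.907 -0.323
v 0.047 1.576 1.609
v 0.639 0.686 -0.211
v 0.204 1.355 1.721
v 0.885 0.559 -0.111
v 0.45 1.228 1.82
v 1.171 0.553 -0.045
v 0.736 1.222 1.887
v 1.441 0.668 -0.024
v 1.005 1.337 1.908
v 1.64 0.881 -0.053
v 1.205 1.551 1.879
v 2.115 -3.062 0.295
v 2.537 -3.021 0.826
v 1.345 -3.818 0.965
v 2.363 -2.803 0.872
v 2.146 -2.63 0.819
v 1.924 -2.531 0.675
v 1.735 -2.524 0.465
v 1.611 -2.611 0.225
v 1.575 -2.775 -0.002
v 1.632 -2.989 -0.178
v 1.772 -3.216 -0.272
v 1.972 -3.416 -0.268
v 2.196 -3.554 -0.167
v 2.407 -3.608 0.014
v 2.567 -3.568 0.244
v 2.649 -3.439 0.482
v 2.638 -3.246 0.688
f 2 1 5
f 2 5 3
f 3 5 6
f 3 6 4
f 5 1 7
f 5 7 6
f 6 7 8
f 6 8 4
f 7 1 9
f 7 9 8
f 8 9 10
f 8 10 4
f 9 1 11
f 9 11 10
f 10 11 12
f 10 12 4
f 11 1 13
f 11 13 12
f 12 13 14
f 12 14 4
f 13 1 15
f 13 15 14
f 14 15 16
f 14 16 4
f 15 1 17
f 15 17 16
f 16 17 18
f 16 18 4
f 17 1 19
f 17 19 18
f 18 19 20
f 18 20 4
f 19 1 21
f 19 21 20
f 20 21 22
f 20 22 4
f 21 1 23
f 21 23 22
f 22 23 24
f 22 24 4
f 23 1 25
f 23 25 24
f 24 25 26
f 24 26 4
f 25 1 27
f 25 27 26
f 26 27 28
f 26 28 4
f 27 1 29
f 27 29 28
f 28 29 30
f 28 30 4
f 29 1 2
f 29 2 30
f 30 2 3
f 30 3 4
f 32 31 34
f 32 34 33
f 34 31 35
f 34 35 33
f 35 31 36
f 35 36 33
f 36 31 37
f 36 37 33
f 37 31 38
f 37 38 33
f 38 31 39
f 38 39 33
f 39 31 40
f 39 40 33
f 40 31 41
f 40 41 33
f 41 31 42
f 41 42 33
f 42 31 43
f 42 43 33
f 43 31 44
f 43 44 33
f 44 31 45
f 44 45 33
f 45 31 46
f 45 46 33
f 46 31 47
f 46 47 33
f 47 31 32
f 47 32 33



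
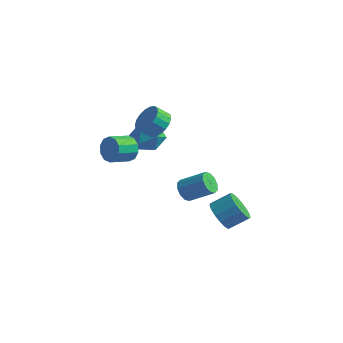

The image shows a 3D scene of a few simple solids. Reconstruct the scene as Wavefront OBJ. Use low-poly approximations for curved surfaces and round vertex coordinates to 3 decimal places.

v 0.784 -0.92 -0.331
v 1.178 -1.547 -0.605
v 2.61 -1.068 0.357
v 2.216 -0.44 0.631
v 1.258 -1.174 -0.909
v 2.69 -0.695 0.052
v 1.157 -0.704 -0.993
v 2.588 -0.224 -0.032
v 0.913 -0.316 -0.824
v 2.345 0.163 0.138
v 0.62 -0.159 -0.466
v 2.052 0.321 0.495
v 0.39 -0.292 -0.057
v 1.822 0.187 0.905
v 0.31 -0.665 0.248
v 1.742 -0.186 1.209
v 0.412 -1.136 0.332
v 1.843 -0.656 1.293
v 0.655 -1.523 0.162
v 2.087 -1.044 1.124
v 0.948 -1.681 -0.195
v 2.38 -1.201 0.766
v 3.158 -0.913 -1.68
v 3.692 -1.775 -1.407
v 4.596 -0.969 -0.627
v 4.062 -0.107 -0.9
v 3.919 -1.622 -1.828
v 4.822 -0.815 -1.049
v 3.971 -1.306 -2.216
v 4.875 -0.499 -1.436
v 3.837 -0.9 -2.48
v 4.741 -0.094 -1.701
v 3.548 -0.498 -2.562
v 4.451 0.309 -1.782
v 3.169 -0.19 -2.441
v 4.072 0.616 -1.662
v 2.788 -0.048 -2.146
v 3.691 0.758 -1.366
v 2.492 -0.105 -1.744
v 3.395 0.702 -0.965
v 2.348 -0.346 -1.327
v 3.251 0.46 -0.548
v 2.39 -0.718 -0.991
v 3.293 0.089 -0.212
v 2.608 -1.134 -0.813
v 3.511 -0.327 -0.034
v 2.952 -1.5 -0.833
v 3.855 -0.693 -0.054
v 3.344 -1.731 -1.048
v 4.247 -0.925 -0.268
v -2.467 1.482 2.832
v -1.857 0.671 2.734
v -2.442 0.147 3.431
v -3.053 0.958 3.528
v -1.663 0.903 3.072
v -2.248 0.379 3.769
v -1.628 1.25 3.362
v -2.213 0.726 4.059
v -1.759 1.643 3.548
v -2.344 1.119 4.244
v -2.031 2.004 3.591
v -2.616 1.48 4.288
v -2.389 2.262 3.484
v -2.974 1.738 4.181
v -2.762 2.365 3.248
v -3.348 1.841 3.945
v -3.078 2.293 2.929
v -3.663 1.769 3.626
v -3.272 2.061 2.591
v -3.857 1.537 3.288
v -3.307 1.714 2.301
v -3.892 1.19 2.998
v -3.176 1.321 2.116
v -3.761 0.797 2.812
v -2.904 0.96 2.072
v -3.489 0.436 2.769
v -2.546 0.702 2.179
v -3.131 0.178 2.876
v -2.172 0.599 2.415
v -2.758 0.075 3.112
v -4.767 2.878 1.379
v -4.063 3.571 0.683
v -3.797 1.289 0.777
v -3.093 1.982 0.081
v -3 2.043 1.285
v -3.599 3.025 1.657
v -4.261 1.835 -0.197
v -4.86 2.817 0.175
v -3.75 2.927 -0.291
v -2.971 3.056 0.624
v -4.889 1.804 0.836
v -4.11 1.933 1.751
v -1.608 -3.144 3.767
v -1.322 -3.536 3.009
v -1.807 -4.749 3.455
v -2.092 -4.356 4.213
v -0.911 -3.564 3.383
v -1.395 -4.776 3.828
v -0.765 -3.43 3.903
v -1.25 -4.643 4.349
v -0.942 -3.188 4.371
v -1.427 -4.401 4.817
v -1.373 -2.928 4.609
v -1.857 -4.141 5.055
v -1.893 -2.751 4.525
v -2.378 -3.964 4.971
v -2.305 -2.724 4.152
v -2.789 -3.936 4.597
v -2.45 -2.857 3.631
v -2.935 -4.07 4.077
v -2.273 -3.099 3.163
v -2.758 -4.312 3.609
v -1.843 -3.359 2.925
v -2.327 -4.572 3.371
f 2 1 5
f 2 5 3
f 3 5 6
f 3 6 4
f 5 1 7
f 5 7 6
f 6 7 8
f 6 8 4
f 7 1 9
f 7 9 8
f 8 9 10
f 8 10 4
f 9 1 11
f 9 11 10
f 10 11 12
f 10 12 4
f 11 1 13
f 11 13 12
f 12 13 14
f 12 14 4
f 13 1 15
f 13 15 14
f 14 15 16
f 14 16 4
f 15 1 17
f 15 17 16
f 16 17 18
f 16 18 4
f 17 1 19
f 17 19 18
f 18 19 20
f 18 20 4
f 19 1 21
f 19 21 20
f 20 21 22
f 20 22 4
f 21 1 2
f 21 2 22
f 22 2 3
f 22 3 4
f 24 23 27
f 24 27 25
f 25 27 28
f 25 28 26
f 27 23 29
f 27 29 28
f 28 29 30
f 28 30 26
f 29 23 31
f 29 31 30
f 30 31 32
f 30 32 26
f 31 23 33
f 31 33 32
f 32 33 34
f 32 34 26
f 33 23 35
f 33 35 34
f 34 35 36
f 34 36 26
f 35 23 37
f 35 37 36
f 36 37 38
f 36 38 26
f 37 23 39
f 37 39 38
f 38 39 40
f 38 40 26
f 39 23 41
f 39 41 40
f 40 41 42
f 40 42 26
f 41 23 43
f 41 43 42
f 42 43 44
f 42 44 26
f 43 23 45
f 43 45 44
f 44 45 46
f 44 46 26
f 45 23 47
f 45 47 46
f 46 47 48
f 46 48 26
f 47 23 49
f 47 49 48
f 48 49 50
f 48 50 26
f 49 23 24
f 49 24 50
f 50 24 25
f 50 25 26
f 52 51 55
f 52 55 53
f 53 55 56
f 53 56 54
f 55 51 57
f 55 57 56
f 56 57 58
f 56 58 54
f 57 51 59
f 57 59 58
f 58 59 60
f 58 60 54
f 59 51 61
f 59 61 60
f 60 61 62
f 60 62 54
f 61 51 63
f 61 63 62
f 62 63 64
f 62 64 54
f 63 51 65
f 63 65 64
f 64 65 66
f 64 66 54
f 65 51 67
f 65 67 66
f 66 67 68
f 66 68 54
f 67 51 69
f 67 69 68
f 68 69 70
f 68 70 54
f 69 51 71
f 69 71 70
f 70 71 72
f 70 72 54
f 71 51 73
f 71 73 72
f 72 73 74
f 72 74 54
f 73 51 75
f 73 75 74
f 74 75 76
f 74 76 54
f 75 51 77
f 75 77 76
f 76 77 78
f 76 78 54
f 77 51 79
f 77 79 78
f 78 79 80
f 78 80 54
f 79 51 52
f 79 52 80
f 80 52 53
f 80 53 54
f 81 92 86
f 81 86 82
f 81 82 88
f 81 88 91
f 81 91 92
f 82 86 90
f 86 92 85
f 92 91 83
f 91 88 87
f 88 82 89
f 84 90 85
f 84 85 83
f 84 83 87
f 84 87 89
f 84 89 90
f 85 90 86
f 83 85 92
f 87 83 91
f 89 87 88
f 90 89 82
f 94 93 97
f 94 97 95
f 95 97 98
f 95 98 96
f 97 93 99
f 97 99 98
f 98 99 100
f 98 100 96
f 99 93 101
f 99 101 100
f 100 101 102
f 100 102 96
f 101 93 103
f 101 103 102
f 102 103 104
f 102 104 96
f 103 93 105
f 103 105 104
f 104 105 106
f 104 106 96
f 105 93 107
f 105 107 106
f 106 107 108
f 106 108 96
f 107 93 109
f 107 109 108
f 108 109 110
f 108 110 96
f 109 93 111
f 109 111 110
f 110 111 112
f 110 112 96
f 111 93 113
f 111 113 112
f 112 113 114
f 112 114 96
f 113 93 94
f 113 94 114
f 114 94 95
f 114 95 96



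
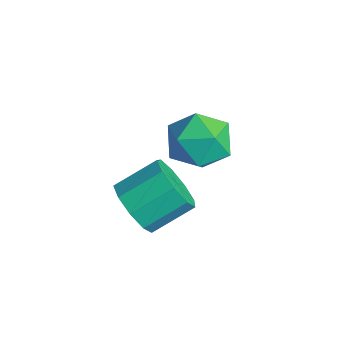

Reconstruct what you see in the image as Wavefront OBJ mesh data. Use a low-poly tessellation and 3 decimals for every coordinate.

v 0.222 -1.704 -2.831
v 0.835 -2.097 -2.268
v 0.99 -0.849 -1.566
v 0.378 -0.456 -2.129
v 1.128 -1.852 -2.769
v 1.284 -0.604 -2.067
v 0.997 -1.538 -3.298
v 1.153 -0.29 -2.596
v 0.504 -1.301 -3.609
v 0.659 -0.054 -2.907
v -0.121 -1.253 -3.556
v 0.034 -0.006 -2.854
v -0.586 -1.416 -3.164
v -0.43 -0.168 -2.462
v -0.672 -1.714 -2.616
v -0.517 -0.466 -1.914
v -0.34 -2.007 -2.169
v -0.185 -0.759 -1.467
v 0.255 -2.158 -2.031
v 0.411 -0.91 -1.329
v -2.032 2.538 -3.124
v -1.266 2.183 -3.82
v -2.914 1.017 -3.32
v -2.148 0.662 -4.016
v -1.911 0.781 -2.955
v -1.366 1.721 -2.834
v -2.814 1.479 -4.306
v -2.269 2.419 -4.185
v -1.75 1.529 -4.55
v -1.191 1.097 -3.715
v -2.989 2.103 -3.425
v -2.43 1.671 -2.59
f 2 1 5
f 2 5 3
f 3 5 6
f 3 6 4
f 5 1 7
f 5 7 6
f 6 7 8
f 6 8 4
f 7 1 9
f 7 9 8
f 8 9 10
f 8 10 4
f 9 1 11
f 9 11 10
f 10 11 12
f 10 12 4
f 11 1 13
f 11 13 12
f 12 13 14
f 12 14 4
f 13 1 15
f 13 15 14
f 14 15 16
f 14 16 4
f 15 1 17
f 15 17 16
f 16 17 18
f 16 18 4
f 17 1 19
f 17 19 18
f 18 19 20
f 18 20 4
f 19 1 2
f 19 2 20
f 20 2 3
f 20 3 4
f 21 32 26
f 21 26 22
f 21 22 28
f 21 28 31
f 21 31 32
f 22 26 30
f 26 32 25
f 32 31 23
f 31 28 27
f 28 22 29
f 24 30 25
f 24 25 23
f 24 23 27
f 24 27 29
f 24 29 30
f 25 30 26
f 23 25 32
f 27 23 31
f 29 27 28
f 30 29 22



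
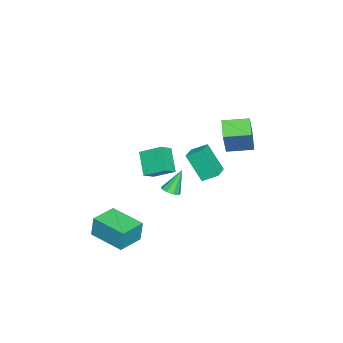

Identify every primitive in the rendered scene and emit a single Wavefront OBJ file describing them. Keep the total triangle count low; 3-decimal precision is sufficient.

v -3.444 -4.164 -1.781
v -3.432 -2.977 -1.117
v -4.166 -3.872 -2.289
v -4.154 -2.685 -1.625
v -2.486 -3.595 -2.815
v -2.474 -2.408 -2.151
v -3.208 -3.303 -3.323
v -3.196 -2.116 -2.659
v -1.275 -1.716 -2.728
v -0.805 -1.757 -2.486
v -1.885 -1.324 -1.472
v -0.85 -1.421 -2.613
v -1.094 -1.222 -2.794
v -1.422 -1.254 -2.943
v -1.682 -1.503 -2.992
v -1.751 -1.851 -2.917
v -1.597 -2.135 -2.754
v -1.293 -2.224 -2.578
v -0.98 -2.074 -2.473
v 1.145 -4.005 -4.068
v 1.139 -3.869 -2.856
v 1.835 -2.203 -4.267
v 1.829 -2.067 -3.055
v 2.491 -4.513 -4.005
v 2.485 -4.377 -2.793
v 3.181 -2.711 -4.204
v 3.175 -2.575 -2.992
v 1.133 0.161 2.365
v 0.988 0.928 2.832
v 1.398 1.06 0.97
v 1.252 1.827 1.437
v 2.108 0.213 2.583
v 1.962 0.98 3.05
v 2.372 1.112 1.188
v 2.227 1.879 1.655
v -4.643 0.022 -0.336
v -3.81 0.107 1.314
v -5.095 1.359 -0.177
v -4.262 1.444 1.473
v -3.658 0.416 -0.853
v -2.825 0.501 0.797
v -4.11 1.753 -0.694
v -3.277 1.838 0.956
f 2 4 1
f 5 2 1
f 1 4 3
f 3 5 1
f 2 8 4
f 6 2 5
f 6 8 2
f 4 8 3
f 7 5 3
f 3 8 7
f 7 6 5
f 8 6 7
f 10 9 12
f 10 12 11
f 12 9 13
f 12 13 11
f 13 9 14
f 13 14 11
f 14 9 15
f 14 15 11
f 15 9 16
f 15 16 11
f 16 9 17
f 16 17 11
f 17 9 18
f 17 18 11
f 18 9 19
f 18 19 11
f 19 9 10
f 19 10 11
f 21 23 20
f 24 21 20
f 20 23 22
f 22 24 20
f 21 27 23
f 25 21 24
f 25 27 21
f 23 27 22
f 26 24 22
f 22 27 26
f 26 25 24
f 27 25 26
f 29 31 28
f 32 29 28
f 28 31 30
f 30 32 28
f 29 35 31
f 33 29 32
f 33 35 29
f 31 35 30
f 34 32 30
f 30 35 34
f 34 33 32
f 35 33 34
f 37 39 36
f 40 37 36
f 36 39 38
f 38 40 36
f 37 43 39
f 41 37 40
f 41 43 37
f 39 43 38
f 42 40 38
f 38 43 42
f 42 41 40
f 43 41 42



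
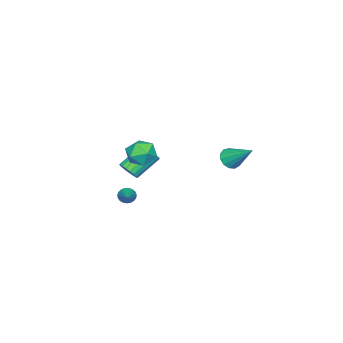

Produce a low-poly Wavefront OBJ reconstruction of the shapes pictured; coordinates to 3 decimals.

v 1.712 -2.35 -3.82
v 2.001 -2.411 -4.235
v 3.008 -1.51 -3.04
v 1.905 -2.226 -4.275
v 1.776 -2.063 -4.236
v 1.636 -1.949 -4.125
v 1.508 -1.904 -3.962
v 1.416 -1.937 -3.773
v 1.375 -2.041 -3.593
v 1.393 -2.198 -3.452
v 1.465 -2.382 -3.374
v 1.58 -2.56 -3.374
v 1.718 -2.702 -3.45
v 1.855 -2.783 -3.591
v 1.967 -2.789 -3.771
v 2.035 -2.719 -3.959
v 2.047 -2.586 -4.123
v -0.761 -3.769 -3.632
v -0.314 -3.638 -3.136
v -1.633 -3.019 -2.113
v -2.079 -3.151 -2.608
v -0.317 -3.38 -3.294
v -1.635 -2.761 -2.271
v -0.407 -3.199 -3.52
v -1.726 -2.581 -2.497
v -0.567 -3.132 -3.768
v -1.886 -2.513 -2.745
v -0.766 -3.19 -3.988
v -2.085 -2.572 -2.965
v -0.963 -3.364 -4.138
v -2.282 -2.745 -3.115
v -1.121 -3.617 -4.188
v -2.44 -2.999 -3.165
v -1.207 -3.901 -4.127
v -2.526 -3.282 -3.104
v -1.205 -4.159 -3.969
v -2.523 -3.54 -2.946
v -1.114 -4.339 -3.743
v -2.433 -3.721 -2.72
v -0.954 -4.407 -3.495
v -2.273 -3.788 -2.472
v -0.755 -4.348 -3.275
v -2.074 -3.73 -2.252
v -0.558 -4.175 -3.125
v -1.877 -3.556 -2.102
v -0.4 -3.921 -3.075
v -1.719 -3.303 -2.052
v 2.424 -0.311 1.118
v 3.289 -0.123 0.848
v 2.351 -1.417 0.112
v 3.216 -1.229 -0.158
v 3.061 -1.593 0.679
v 3.106 -0.909 1.3
v 2.534 -0.631 -0.34
v 2.579 0.053 0.281
v 3.357 -0.321 -0.053
v 3.683 -0.915 0.577
v 1.957 -0.625 0.383
v 2.283 -1.219 1.013
v 0.105 2.974 -0.213
v 0.639 3.18 -0.599
v 0.395 4.406 0.953
v 0.325 3.36 -0.742
v -0.059 3.417 -0.716
v -0.39 3.333 -0.532
v -0.565 3.135 -0.246
v -0.526 2.886 0.05
v -0.287 2.665 0.263
v 0.076 2.542 0.324
v 0.449 2.556 0.214
v 0.713 2.702 -0.031
v 0.784 2.935 -0.334
f 2 1 4
f 2 4 3
f 4 1 5
f 4 5 3
f 5 1 6
f 5 6 3
f 6 1 7
f 6 7 3
f 7 1 8
f 7 8 3
f 8 1 9
f 8 9 3
f 9 1 10
f 9 10 3
f 10 1 11
f 10 11 3
f 11 1 12
f 11 12 3
f 12 1 13
f 12 13 3
f 13 1 14
f 13 14 3
f 14 1 15
f 14 15 3
f 15 1 16
f 15 16 3
f 16 1 17
f 16 17 3
f 17 1 2
f 17 2 3
f 19 18 22
f 19 22 20
f 20 22 23
f 20 23 21
f 22 18 24
f 22 24 23
f 23 24 25
f 23 25 21
f 24 18 26
f 24 26 25
f 25 26 27
f 25 27 21
f 26 18 28
f 26 28 27
f 27 28 29
f 27 29 21
f 28 18 30
f 28 30 29
f 29 30 31
f 29 31 21
f 30 18 32
f 30 32 31
f 31 32 33
f 31 33 21
f 32 18 34
f 32 34 33
f 33 34 35
f 33 35 21
f 34 18 36
f 34 36 35
f 35 36 37
f 35 37 21
f 36 18 38
f 36 38 37
f 37 38 39
f 37 39 21
f 38 18 40
f 38 40 39
f 39 40 41
f 39 41 21
f 40 18 42
f 40 42 41
f 41 42 43
f 41 43 21
f 42 18 44
f 42 44 43
f 43 44 45
f 43 45 21
f 44 18 46
f 44 46 45
f 45 46 47
f 45 47 21
f 46 18 19
f 46 19 47
f 47 19 20
f 47 20 21
f 48 59 53
f 48 53 49
f 48 49 55
f 48 55 58
f 48 58 59
f 49 53 57
f 53 59 52
f 59 58 50
f 58 55 54
f 55 49 56
f 51 57 52
f 51 52 50
f 51 50 54
f 51 54 56
f 51 56 57
f 52 57 53
f 50 52 59
f 54 50 58
f 56 54 55
f 57 56 49
f 61 60 63
f 61 63 62
f 63 60 64
f 63 64 62
f 64 60 65
f 64 65 62
f 65 60 66
f 65 66 62
f 66 60 67
f 66 67 62
f 67 60 68
f 67 68 62
f 68 60 69
f 68 69 62
f 69 60 70
f 69 70 62
f 70 60 71
f 70 71 62
f 71 60 72
f 71 72 62
f 72 60 61
f 72 61 62



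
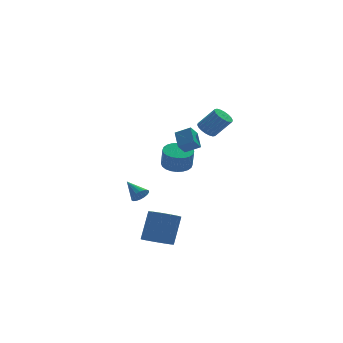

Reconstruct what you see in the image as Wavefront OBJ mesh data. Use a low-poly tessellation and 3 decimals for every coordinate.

v -0.224 4.143 -1.503
v 0.558 3.559 -1.664
v 0.547 3.172 -0.319
v -0.236 3.757 -0.157
v 0.73 3.89 -1.568
v 0.719 3.503 -0.222
v 0.758 4.261 -1.461
v 0.747 3.874 -0.115
v 0.635 4.613 -1.361
v 0.624 4.226 -0.015
v 0.382 4.894 -1.282
v 0.371 4.507 0.064
v 0.037 5.061 -1.237
v 0.026 4.674 0.109
v -0.349 5.088 -1.232
v -0.36 4.701 0.113
v -0.715 4.971 -1.269
v -0.726 4.584 0.077
v -1.007 4.728 -1.341
v -1.018 4.341 0.004
v -1.179 4.397 -1.438
v -1.19 4.01 -0.092
v -1.207 4.026 -1.545
v -1.218 3.639 -0.199
v -1.084 3.674 -1.645
v -1.095 3.287 -0.299
v -0.831 3.393 -1.724
v -0.842 3.006 -0.378
v -0.486 3.226 -1.769
v -0.497 2.839 -0.423
v -0.1 3.199 -1.773
v -0.111 2.812 -0.428
v 0.266 3.316 -1.737
v 0.255 2.929 -0.391
v -3.342 -2.486 -4.837
v -2.437 -2.909 -4.99
v -1.734 -2.078 -3.136
v -2.638 -1.654 -2.983
v -2.416 -2.394 -5.229
v -1.712 -1.562 -3.376
v -2.688 -1.907 -5.345
v -1.985 -1.075 -3.491
v -3.167 -1.605 -5.298
v -2.464 -0.773 -3.445
v -3.702 -1.582 -5.106
v -2.999 -0.75 -3.252
v -4.123 -1.846 -4.828
v -3.42 -1.014 -2.974
v -4.295 -2.313 -4.553
v -3.592 -1.482 -2.699
v -4.165 -2.836 -4.368
v -3.462 -2.004 -2.514
v -3.773 -3.247 -4.332
v -3.07 -2.415 -2.478
v -3.244 -3.416 -4.456
v -2.541 -2.585 -2.603
v -2.746 -3.291 -4.702
v -2.043 -2.459 -2.848
v -2.846 3.211 -3.535
v -2.476 3.619 -3.897
v -3.394 4.389 -2.765
v -2.726 3.604 -4.051
v -3 3.51 -4.102
v -3.243 3.357 -4.041
v -3.408 3.175 -3.88
v -3.461 3 -3.65
v -3.393 2.867 -3.397
v -3.216 2.802 -3.172
v -2.966 2.818 -3.018
v -2.693 2.911 -2.967
v -2.45 3.064 -3.028
v -2.285 3.246 -3.189
v -2.231 3.421 -3.419
v -2.3 3.554 -3.672
v 0.351 -0.28 3.15
v 0.786 -0.622 2.705
v 1.723 -1.043 3.945
v 1.289 -0.7 4.39
v 0.908 -0.331 2.712
v 1.845 -0.752 3.952
v 0.92 -0.029 2.806
v 1.857 -0.45 4.045
v 0.819 0.223 2.967
v 1.756 -0.198 4.207
v 0.625 0.375 3.165
v 1.563 -0.046 4.405
v 0.378 0.398 3.36
v 1.315 -0.023 4.6
v 0.125 0.287 3.514
v 1.062 -0.134 4.753
v -0.083 0.063 3.595
v 0.854 -0.358 4.835
v -0.205 -0.228 3.588
v 0.732 -0.649 4.828
v -0.217 -0.53 3.495
v 0.72 -0.951 4.734
v -0.116 -0.782 3.333
v 0.821 -1.203 4.573
v 0.077 -0.934 3.135
v 1.015 -1.355 4.375
v 0.325 -0.957 2.94
v 1.262 -1.378 4.18
v 0.578 -0.846 2.787
v 1.515 -1.267 4.026
v -0.438 -0.35 2.283
v -0.312 0.797 2.985
v -1.323 0.05 1.789
v -1.198 1.197 2.49
v 0.098 0.003 1.61
v 0.223 1.15 2.311
v -0.788 0.403 1.115
v -0.662 1.55 1.817
f 2 1 5
f 2 5 3
f 3 5 6
f 3 6 4
f 5 1 7
f 5 7 6
f 6 7 8
f 6 8 4
f 7 1 9
f 7 9 8
f 8 9 10
f 8 10 4
f 9 1 11
f 9 11 10
f 10 11 12
f 10 12 4
f 11 1 13
f 11 13 12
f 12 13 14
f 12 14 4
f 13 1 15
f 13 15 14
f 14 15 16
f 14 16 4
f 15 1 17
f 15 17 16
f 16 17 18
f 16 18 4
f 17 1 19
f 17 19 18
f 18 19 20
f 18 20 4
f 19 1 21
f 19 21 20
f 20 21 22
f 20 22 4
f 21 1 23
f 21 23 22
f 22 23 24
f 22 24 4
f 23 1 25
f 23 25 24
f 24 25 26
f 24 26 4
f 25 1 27
f 25 27 26
f 26 27 28
f 26 28 4
f 27 1 29
f 27 29 28
f 28 29 30
f 28 30 4
f 29 1 31
f 29 31 30
f 30 31 32
f 30 32 4
f 31 1 33
f 31 33 32
f 32 33 34
f 32 34 4
f 33 1 2
f 33 2 34
f 34 2 3
f 34 3 4
f 36 35 39
f 36 39 37
f 37 39 40
f 37 40 38
f 39 35 41
f 39 41 40
f 40 41 42
f 40 42 38
f 41 35 43
f 41 43 42
f 42 43 44
f 42 44 38
f 43 35 45
f 43 45 44
f 44 45 46
f 44 46 38
f 45 35 47
f 45 47 46
f 46 47 48
f 46 48 38
f 47 35 49
f 47 49 48
f 48 49 50
f 48 50 38
f 49 35 51
f 49 51 50
f 50 51 52
f 50 52 38
f 51 35 53
f 51 53 52
f 52 53 54
f 52 54 38
f 53 35 55
f 53 55 54
f 54 55 56
f 54 56 38
f 55 35 57
f 55 57 56
f 56 57 58
f 56 58 38
f 57 35 36
f 57 36 58
f 58 36 37
f 58 37 38
f 60 59 62
f 60 62 61
f 62 59 63
f 62 63 61
f 63 59 64
f 63 64 61
f 64 59 65
f 64 65 61
f 65 59 66
f 65 66 61
f 66 59 67
f 66 67 61
f 67 59 68
f 67 68 61
f 68 59 69
f 68 69 61
f 69 59 70
f 69 70 61
f 70 59 71
f 70 71 61
f 71 59 72
f 71 72 61
f 72 59 73
f 72 73 61
f 73 59 74
f 73 74 61
f 74 59 60
f 74 60 61
f 76 75 79
f 76 79 77
f 77 79 80
f 77 80 78
f 79 75 81
f 79 81 80
f 80 81 82
f 80 82 78
f 81 75 83
f 81 83 82
f 82 83 84
f 82 84 78
f 83 75 85
f 83 85 84
f 84 85 86
f 84 86 78
f 85 75 87
f 85 87 86
f 86 87 88
f 86 88 78
f 87 75 89
f 87 89 88
f 88 89 90
f 88 90 78
f 89 75 91
f 89 91 90
f 90 91 92
f 90 92 78
f 91 75 93
f 91 93 92
f 92 93 94
f 92 94 78
f 93 75 95
f 93 95 94
f 94 95 96
f 94 96 78
f 95 75 97
f 95 97 96
f 96 97 98
f 96 98 78
f 97 75 99
f 97 99 98
f 98 99 100
f 98 100 78
f 99 75 101
f 99 101 100
f 100 101 102
f 100 102 78
f 101 75 103
f 101 103 102
f 102 103 104
f 102 104 78
f 103 75 76
f 103 76 104
f 104 76 77
f 104 77 78
f 106 108 105
f 109 106 105
f 105 108 107
f 107 109 105
f 106 112 108
f 110 106 109
f 110 112 106
f 108 112 107
f 111 109 107
f 107 112 111
f 111 110 109
f 112 110 111



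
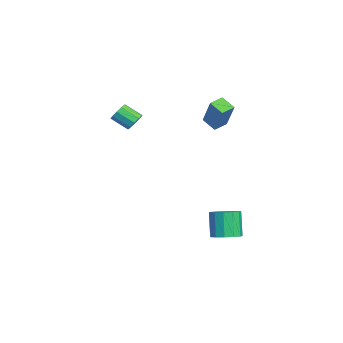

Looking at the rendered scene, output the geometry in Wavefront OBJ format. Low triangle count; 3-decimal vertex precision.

v 3.815 3.509 -4.039
v 4.558 3.299 -3.661
v 3.829 3.341 -2.203
v 3.085 3.551 -2.581
v 4.547 3.783 -3.68
v 3.818 3.825 -2.223
v 4.303 4.18 -3.814
v 3.574 4.222 -2.356
v 3.904 4.364 -4.018
v 3.175 4.406 -2.561
v 3.477 4.277 -4.23
v 2.748 4.318 -2.772
v 3.157 3.945 -4.38
v 2.428 3.987 -2.923
v 3.046 3.476 -4.422
v 2.317 3.517 -2.965
v 3.179 3.016 -4.343
v 2.45 3.058 -2.885
v 3.514 2.714 -4.166
v 2.784 2.755 -2.709
v 3.944 2.664 -3.95
v 3.215 2.705 -2.492
v 4.333 2.882 -3.761
v 3.604 2.924 -2.304
v 0.844 -0.89 3.319
v 1.4 -1.008 3.566
v 0.933 -1.868 4.208
v 0.376 -1.75 3.961
v 1.225 -0.748 3.787
v 0.758 -1.608 4.429
v 0.904 -0.543 3.829
v 0.437 -1.402 4.471
v 0.561 -0.47 3.676
v 0.093 -1.329 4.318
v 0.325 -0.557 3.387
v -0.142 -1.417 4.029
v 0.287 -0.772 3.072
v -0.18 -1.632 3.714
v 0.462 -1.032 2.851
v -0.005 -1.892 3.493
v 0.783 -1.238 2.809
v 0.316 -2.097 3.451
v 1.127 -1.311 2.962
v 0.659 -2.17 3.604
v 1.362 -1.223 3.251
v 0.895 -2.083 3.893
v -1.596 3.088 2.1
v -0.632 3.332 3.801
v -2.071 3.823 2.264
v -1.107 4.067 3.965
v -0.913 3.633 1.635
v 0.051 3.877 3.336
v -1.388 4.368 1.799
v -0.424 4.612 3.5
f 2 1 5
f 2 5 3
f 3 5 6
f 3 6 4
f 5 1 7
f 5 7 6
f 6 7 8
f 6 8 4
f 7 1 9
f 7 9 8
f 8 9 10
f 8 10 4
f 9 1 11
f 9 11 10
f 10 11 12
f 10 12 4
f 11 1 13
f 11 13 12
f 12 13 14
f 12 14 4
f 13 1 15
f 13 15 14
f 14 15 16
f 14 16 4
f 15 1 17
f 15 17 16
f 16 17 18
f 16 18 4
f 17 1 19
f 17 19 18
f 18 19 20
f 18 20 4
f 19 1 21
f 19 21 20
f 20 21 22
f 20 22 4
f 21 1 23
f 21 23 22
f 22 23 24
f 22 24 4
f 23 1 2
f 23 2 24
f 24 2 3
f 24 3 4
f 26 25 29
f 26 29 27
f 27 29 30
f 27 30 28
f 29 25 31
f 29 31 30
f 30 31 32
f 30 32 28
f 31 25 33
f 31 33 32
f 32 33 34
f 32 34 28
f 33 25 35
f 33 35 34
f 34 35 36
f 34 36 28
f 35 25 37
f 35 37 36
f 36 37 38
f 36 38 28
f 37 25 39
f 37 39 38
f 38 39 40
f 38 40 28
f 39 25 41
f 39 41 40
f 40 41 42
f 40 42 28
f 41 25 43
f 41 43 42
f 42 43 44
f 42 44 28
f 43 25 45
f 43 45 44
f 44 45 46
f 44 46 28
f 45 25 26
f 45 26 46
f 46 26 27
f 46 27 28
f 48 50 47
f 51 48 47
f 47 50 49
f 49 51 47
f 48 54 50
f 52 48 51
f 52 54 48
f 50 54 49
f 53 51 49
f 49 54 53
f 53 52 51
f 54 52 53



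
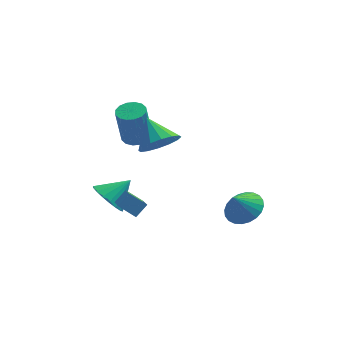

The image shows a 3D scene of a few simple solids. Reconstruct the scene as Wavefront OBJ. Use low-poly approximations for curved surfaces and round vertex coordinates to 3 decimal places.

v -3.373 -1.024 -1.507
v -3.199 -2.408 -0.627
v -2.861 -0.629 -0.986
v -2.688 -2.013 -0.106
v -2.592 -1.287 -2.074
v -2.419 -2.671 -1.194
v -2.081 -0.892 -1.553
v -1.907 -2.276 -0.673
v -3.7 0.539 -2.555
v -3.036 0.431 -3.295
v -2.62 1.081 -1.665
v -3.19 0.843 -3.359
v -3.445 1.196 -3.264
v -3.75 1.418 -3.029
v -4.045 1.466 -2.7
v -4.272 1.331 -2.342
v -4.386 1.039 -2.026
v -4.364 0.648 -1.815
v -4.21 0.235 -1.75
v -3.955 -0.117 -1.845
v -3.65 -0.34 -2.08
v -3.354 -0.388 -2.41
v -3.127 -0.253 -2.768
v -3.014 0.04 -3.083
v 2.476 -1.987 -1.279
v 3.346 -2.279 -0.908
v 1.924 -2.313 -0.241
v 3.337 -1.909 -0.797
v 3.197 -1.551 -0.759
v 2.947 -1.26 -0.8
v 2.625 -1.079 -0.914
v 2.281 -1.036 -1.084
v 1.966 -1.138 -1.283
v 1.729 -1.369 -1.482
v 1.606 -1.695 -1.65
v 1.615 -2.064 -1.761
v 1.755 -2.422 -1.799
v 2.005 -2.714 -1.758
v 2.327 -2.895 -1.644
v 2.671 -2.938 -1.474
v 2.986 -2.835 -1.275
v 3.223 -2.604 -1.076
v -2.283 2.821 0.144
v -1.563 2.995 0.259
v -1.836 2.812 2.232
v -2.557 2.639 2.116
v -1.75 3.335 0.265
v -2.023 3.152 2.238
v -2.08 3.537 0.238
v -2.353 3.354 2.211
v -2.465 3.548 0.186
v -2.738 3.365 2.159
v -2.801 3.364 0.122
v -3.074 3.181 2.095
v -2.998 3.035 0.064
v -3.271 2.852 2.037
v -3.004 2.648 0.028
v -3.277 2.465 2.001
v -2.817 2.308 0.022
v -3.09 2.125 1.995
v -2.487 2.106 0.049
v -2.76 1.923 2.022
v -2.102 2.095 0.101
v -2.375 1.912 2.074
v -1.766 2.279 0.165
v -2.039 2.096 2.138
v -1.569 2.608 0.223
v -1.842 2.425 2.196
v -1.276 -0.449 2.116
v -0.744 -0.855 2.925
v -1.864 0.709 3.084
v -0.405 -0.495 2.701
v -0.299 -0.122 2.319
v -0.455 0.163 1.884
v -0.83 0.284 1.51
v -1.326 0.209 1.299
v -1.807 -0.043 1.307
v -2.147 -0.403 1.532
v -2.252 -0.776 1.913
v -2.097 -1.061 2.349
v -1.721 -1.182 2.722
v -1.226 -1.106 2.933
f 2 4 1
f 5 2 1
f 1 4 3
f 3 5 1
f 2 8 4
f 6 2 5
f 6 8 2
f 4 8 3
f 7 5 3
f 3 8 7
f 7 6 5
f 8 6 7
f 10 9 12
f 10 12 11
f 12 9 13
f 12 13 11
f 13 9 14
f 13 14 11
f 14 9 15
f 14 15 11
f 15 9 16
f 15 16 11
f 16 9 17
f 16 17 11
f 17 9 18
f 17 18 11
f 18 9 19
f 18 19 11
f 19 9 20
f 19 20 11
f 20 9 21
f 20 21 11
f 21 9 22
f 21 22 11
f 22 9 23
f 22 23 11
f 23 9 24
f 23 24 11
f 24 9 10
f 24 10 11
f 26 25 28
f 26 28 27
f 28 25 29
f 28 29 27
f 29 25 30
f 29 30 27
f 30 25 31
f 30 31 27
f 31 25 32
f 31 32 27
f 32 25 33
f 32 33 27
f 33 25 34
f 33 34 27
f 34 25 35
f 34 35 27
f 35 25 36
f 35 36 27
f 36 25 37
f 36 37 27
f 37 25 38
f 37 38 27
f 38 25 39
f 38 39 27
f 39 25 40
f 39 40 27
f 40 25 41
f 40 41 27
f 41 25 42
f 41 42 27
f 42 25 26
f 42 26 27
f 44 43 47
f 44 47 45
f 45 47 48
f 45 48 46
f 47 43 49
f 47 49 48
f 48 49 50
f 48 50 46
f 49 43 51
f 49 51 50
f 50 51 52
f 50 52 46
f 51 43 53
f 51 53 52
f 52 53 54
f 52 54 46
f 53 43 55
f 53 55 54
f 54 55 56
f 54 56 46
f 55 43 57
f 55 57 56
f 56 57 58
f 56 58 46
f 57 43 59
f 57 59 58
f 58 59 60
f 58 60 46
f 59 43 61
f 59 61 60
f 60 61 62
f 60 62 46
f 61 43 63
f 61 63 62
f 62 63 64
f 62 64 46
f 63 43 65
f 63 65 64
f 64 65 66
f 64 66 46
f 65 43 67
f 65 67 66
f 66 67 68
f 66 68 46
f 67 43 44
f 67 44 68
f 68 44 45
f 68 45 46
f 70 69 72
f 70 72 71
f 72 69 73
f 72 73 71
f 73 69 74
f 73 74 71
f 74 69 75
f 74 75 71
f 75 69 76
f 75 76 71
f 76 69 77
f 76 77 71
f 77 69 78
f 77 78 71
f 78 69 79
f 78 79 71
f 79 69 80
f 79 80 71
f 80 69 81
f 80 81 71
f 81 69 82
f 81 82 71
f 82 69 70
f 82 70 71



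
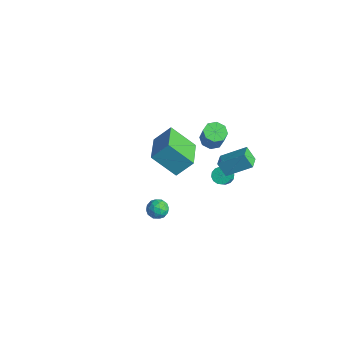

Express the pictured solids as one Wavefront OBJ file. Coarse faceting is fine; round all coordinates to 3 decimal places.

v -1.912 3.996 -2.748
v -1.468 4.561 -2.878
v -0.964 4.448 -1.642
v -1.408 3.884 -1.512
v -1.959 4.72 -2.664
v -1.454 4.607 -1.427
v -2.422 4.455 -2.498
v -1.918 4.343 -1.262
v -2.587 3.921 -2.48
v -2.083 3.809 -1.243
v -2.356 3.432 -2.618
v -1.852 3.319 -1.382
v -1.866 3.273 -2.833
v -1.361 3.16 -1.596
v -1.402 3.537 -2.998
v -0.898 3.425 -1.762
v -1.237 4.071 -3.017
v -0.733 3.959 -1.78
v 3.663 -3.462 0.198
v 3.997 -3.165 0.673
v 3.603 -4.335 0.787
v 3.937 -4.038 1.262
v 3.329 -3.847 1.122
v 3.367 -3.307 0.758
v 4.233 -4.193 0.702
v 4.271 -3.653 0.338
v 4.35 -3.617 0.984
v 3.791 -3.403 1.243
v 3.809 -4.097 0.217
v 3.25 -3.883 0.476
v 3.836 -3.237 0.384
v 3.764 -4.263 1.076
v 3.407 -4.151 0.994
v 3.604 -3.976 1.273
v 3.465 -3.321 0.434
v 3.661 -3.146 0.713
v 3.269 -3.547 0.977
v 3.939 -4.354 0.747
v 4.135 -4.179 1.026
v 3.996 -3.524 0.187
v 4.193 -3.349 0.466
v 4.331 -3.953 0.483
v 4.239 -3.328 0.846
v 4.203 -3.841 1.192
v 4.378 -3.932 0.863
v 4.4 -3.615 0.649
v 3.911 -3.202 0.998
v 3.875 -3.715 1.344
v 3.518 -3.603 1.262
v 3.54 -3.286 1.048
v 4.118 -3.467 1.181
v 3.725 -3.785 0.116
v 3.689 -4.298 0.462
v 4.06 -4.214 0.412
v 4.082 -3.897 0.198
v 3.397 -3.659 0.268
v 3.361 -4.172 0.614
v 3.2 -3.885 0.811
v 3.222 -3.568 0.597
v 3.482 -4.033 0.279
v 2.159 1.895 -1.354
v 2.559 1.704 -1.712
v 3.021 1.154 -0.905
v 2.621 1.345 -0.546
v 2.668 1.956 -1.603
v 3.13 1.406 -0.796
v 2.641 2.191 -1.427
v 3.102 1.641 -0.62
v 2.484 2.347 -1.232
v 2.946 1.797 -0.424
v 2.241 2.382 -1.069
v 2.702 1.832 -0.261
v 1.975 2.286 -0.982
v 2.437 1.737 -0.175
v 1.759 2.086 -0.995
v 2.221 1.536 -0.188
v 1.65 1.834 -1.104
v 2.112 1.284 -0.297
v 1.678 1.599 -1.28
v 2.139 1.049 -0.473
v 1.834 1.443 -1.476
v 2.296 0.893 -0.668
v 2.078 1.408 -1.639
v 2.539 0.858 -0.831
v 2.343 1.503 -1.725
v 2.805 0.954 -0.918
v -3.633 2.84 -5.416
v -4.809 1.879 -4.055
v -3.192 3.778 -4.373
v -4.368 2.816 -3.012
v -1.992 1.524 -4.928
v -3.168 0.562 -3.567
v -1.551 2.461 -3.885
v -2.727 1.5 -2.524
v 3.254 0.579 1.635
v 4.107 1.744 2.513
v 2.605 1.25 1.374
v 3.457 2.416 2.252
v 3.783 0.784 0.848
v 4.635 1.95 1.726
v 3.133 1.456 0.587
v 3.986 2.621 1.465
f 2 1 5
f 2 5 3
f 3 5 6
f 3 6 4
f 5 1 7
f 5 7 6
f 6 7 8
f 6 8 4
f 7 1 9
f 7 9 8
f 8 9 10
f 8 10 4
f 9 1 11
f 9 11 10
f 10 11 12
f 10 12 4
f 11 1 13
f 11 13 12
f 12 13 14
f 12 14 4
f 13 1 15
f 13 15 14
f 14 15 16
f 14 16 4
f 15 1 17
f 15 17 16
f 16 17 18
f 16 18 4
f 17 1 2
f 17 2 18
f 18 2 3
f 18 3 4
f 19 56 35
f 56 30 59
f 35 59 24
f 56 59 35
f 19 35 31
f 35 24 36
f 31 36 20
f 35 36 31
f 19 31 40
f 31 20 41
f 40 41 26
f 31 41 40
f 19 40 52
f 40 26 55
f 52 55 29
f 40 55 52
f 19 52 56
f 52 29 60
f 56 60 30
f 52 60 56
f 20 36 47
f 36 24 50
f 47 50 28
f 36 50 47
f 24 59 37
f 59 30 58
f 37 58 23
f 59 58 37
f 30 60 57
f 60 29 53
f 57 53 21
f 60 53 57
f 29 55 54
f 55 26 42
f 54 42 25
f 55 42 54
f 26 41 46
f 41 20 43
f 46 43 27
f 41 43 46
f 22 48 34
f 48 28 49
f 34 49 23
f 48 49 34
f 22 34 32
f 34 23 33
f 32 33 21
f 34 33 32
f 22 32 39
f 32 21 38
f 39 38 25
f 32 38 39
f 22 39 44
f 39 25 45
f 44 45 27
f 39 45 44
f 22 44 48
f 44 27 51
f 48 51 28
f 44 51 48
f 23 49 37
f 49 28 50
f 37 50 24
f 49 50 37
f 21 33 57
f 33 23 58
f 57 58 30
f 33 58 57
f 25 38 54
f 38 21 53
f 54 53 29
f 38 53 54
f 27 45 46
f 45 25 42
f 46 42 26
f 45 42 46
f 28 51 47
f 51 27 43
f 47 43 20
f 51 43 47
f 62 61 65
f 62 65 63
f 63 65 66
f 63 66 64
f 65 61 67
f 65 67 66
f 66 67 68
f 66 68 64
f 67 61 69
f 67 69 68
f 68 69 70
f 68 70 64
f 69 61 71
f 69 71 70
f 70 71 72
f 70 72 64
f 71 61 73
f 71 73 72
f 72 73 74
f 72 74 64
f 73 61 75
f 73 75 74
f 74 75 76
f 74 76 64
f 75 61 77
f 75 77 76
f 76 77 78
f 76 78 64
f 77 61 79
f 77 79 78
f 78 79 80
f 78 80 64
f 79 61 81
f 79 81 80
f 80 81 82
f 80 82 64
f 81 61 83
f 81 83 82
f 82 83 84
f 82 84 64
f 83 61 85
f 83 85 84
f 84 85 86
f 84 86 64
f 85 61 62
f 85 62 86
f 86 62 63
f 86 63 64
f 88 90 87
f 91 88 87
f 87 90 89
f 89 91 87
f 88 94 90
f 92 88 91
f 92 94 88
f 90 94 89
f 93 91 89
f 89 94 93
f 93 92 91
f 94 92 93
f 96 98 95
f 99 96 95
f 95 98 97
f 97 99 95
f 96 102 98
f 100 96 99
f 100 102 96
f 98 102 97
f 101 99 97
f 97 102 101
f 101 100 99
f 102 100 101



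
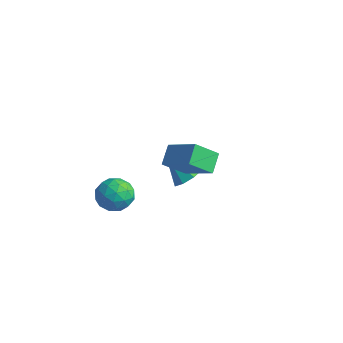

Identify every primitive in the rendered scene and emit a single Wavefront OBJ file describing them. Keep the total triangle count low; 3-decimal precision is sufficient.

v 1.303 1.288 3.264
v 0.888 0.08 4.324
v 3.14 1.526 4.254
v 2.725 0.317 5.314
v 1.835 0.423 2.486
v 1.42 -0.786 3.546
v 3.672 0.66 3.476
v 3.257 -0.548 4.536
v -3.404 0.977 -3.083
v -2.682 0.545 -2.274
v -4.718 -0.285 -2.586
v -3.996 -0.717 -1.777
v -4.451 0.349 -1.643
v -3.639 1.129 -1.95
v -3.761 -0.869 -2.91
v -2.949 -0.089 -3.217
v -2.903 -0.596 -2.167
v -3.33 0.157 -1.384
v -4.07 0.103 -3.476
v -4.497 0.856 -2.693
v -2.928 0.872 -2.722
v -4.472 -0.612 -2.138
v -4.74 0.015 -2.059
v -4.316 -0.239 -1.583
v -3.49 1.215 -2.532
v -3.066 0.961 -2.056
v -4.106 0.846 -1.685
v -4.334 -0.701 -2.804
v -3.91 -0.955 -2.328
v -3.084 0.499 -3.277
v -2.66 0.245 -2.801
v -3.294 -0.586 -3.175
v -2.633 -0.053 -2.184
v -3.406 -0.795 -1.891
v -3.267 -0.884 -2.557
v -2.79 -0.426 -2.738
v -2.884 0.389 -1.723
v -3.657 -0.352 -1.431
v -3.924 0.275 -1.352
v -3.447 0.733 -1.533
v -3.014 -0.281 -1.66
v -3.743 0.612 -3.429
v -4.516 -0.129 -3.137
v -3.953 -0.473 -3.327
v -3.476 -0.015 -3.508
v -3.994 1.055 -2.969
v -4.767 0.313 -2.676
v -4.61 0.686 -2.122
v -4.133 1.144 -2.303
v -4.386 0.541 -3.2
v -1.772 3.663 -1.583
v -1.226 4.148 -0.96
v -3.028 3.117 -0.057
v -1.759 4.563 -1.25
v -2.299 4.451 -1.735
v -2.531 3.877 -2.131
v -2.319 3.178 -2.206
v -1.786 2.763 -1.916
v -1.245 2.875 -1.431
v -1.013 3.449 -1.035
f 2 4 1
f 5 2 1
f 1 4 3
f 3 5 1
f 2 8 4
f 6 2 5
f 6 8 2
f 4 8 3
f 7 5 3
f 3 8 7
f 7 6 5
f 8 6 7
f 9 46 25
f 46 20 49
f 25 49 14
f 46 49 25
f 9 25 21
f 25 14 26
f 21 26 10
f 25 26 21
f 9 21 30
f 21 10 31
f 30 31 16
f 21 31 30
f 9 30 42
f 30 16 45
f 42 45 19
f 30 45 42
f 9 42 46
f 42 19 50
f 46 50 20
f 42 50 46
f 10 26 37
f 26 14 40
f 37 40 18
f 26 40 37
f 14 49 27
f 49 20 48
f 27 48 13
f 49 48 27
f 20 50 47
f 50 19 43
f 47 43 11
f 50 43 47
f 19 45 44
f 45 16 32
f 44 32 15
f 45 32 44
f 16 31 36
f 31 10 33
f 36 33 17
f 31 33 36
f 12 38 24
f 38 18 39
f 24 39 13
f 38 39 24
f 12 24 22
f 24 13 23
f 22 23 11
f 24 23 22
f 12 22 29
f 22 11 28
f 29 28 15
f 22 28 29
f 12 29 34
f 29 15 35
f 34 35 17
f 29 35 34
f 12 34 38
f 34 17 41
f 38 41 18
f 34 41 38
f 13 39 27
f 39 18 40
f 27 40 14
f 39 40 27
f 11 23 47
f 23 13 48
f 47 48 20
f 23 48 47
f 15 28 44
f 28 11 43
f 44 43 19
f 28 43 44
f 17 35 36
f 35 15 32
f 36 32 16
f 35 32 36
f 18 41 37
f 41 17 33
f 37 33 10
f 41 33 37
f 52 51 54
f 52 54 53
f 54 51 55
f 54 55 53
f 55 51 56
f 55 56 53
f 56 51 57
f 56 57 53
f 57 51 58
f 57 58 53
f 58 51 59
f 58 59 53
f 59 51 60
f 59 60 53
f 60 51 52
f 60 52 53

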